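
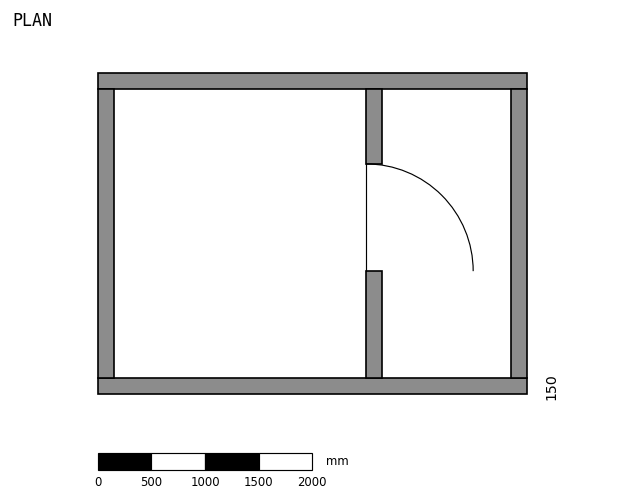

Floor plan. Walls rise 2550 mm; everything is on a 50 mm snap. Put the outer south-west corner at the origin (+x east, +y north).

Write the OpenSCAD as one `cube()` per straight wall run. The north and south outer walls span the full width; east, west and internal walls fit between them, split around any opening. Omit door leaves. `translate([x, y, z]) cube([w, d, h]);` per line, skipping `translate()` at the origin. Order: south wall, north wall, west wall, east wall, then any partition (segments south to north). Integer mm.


cube([4000, 150, 2550]);
translate([0, 2850, 0]) cube([4000, 150, 2550]);
translate([0, 150, 0]) cube([150, 2700, 2550]);
translate([3850, 150, 0]) cube([150, 2700, 2550]);
translate([2500, 150, 0]) cube([150, 1000, 2550]);
translate([2500, 2150, 0]) cube([150, 700, 2550]);


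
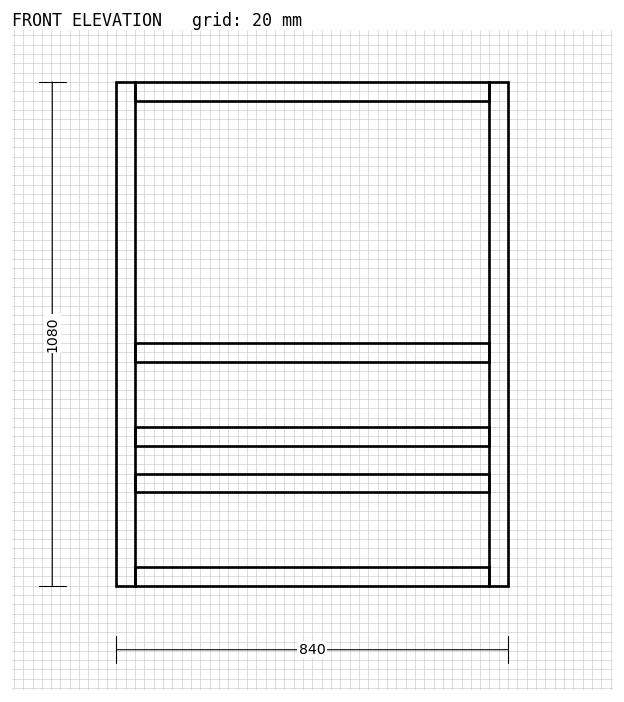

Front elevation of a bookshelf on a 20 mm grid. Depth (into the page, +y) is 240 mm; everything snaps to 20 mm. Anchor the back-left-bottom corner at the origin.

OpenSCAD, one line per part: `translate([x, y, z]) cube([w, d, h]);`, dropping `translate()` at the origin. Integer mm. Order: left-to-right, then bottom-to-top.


cube([40, 240, 1080]);
translate([40, 0, 0]) cube([760, 240, 40]);
translate([40, 0, 200]) cube([760, 240, 40]);
translate([40, 0, 300]) cube([760, 240, 40]);
translate([40, 0, 480]) cube([760, 240, 40]);
translate([40, 0, 1040]) cube([760, 240, 40]);
translate([800, 0, 0]) cube([40, 240, 1080]);


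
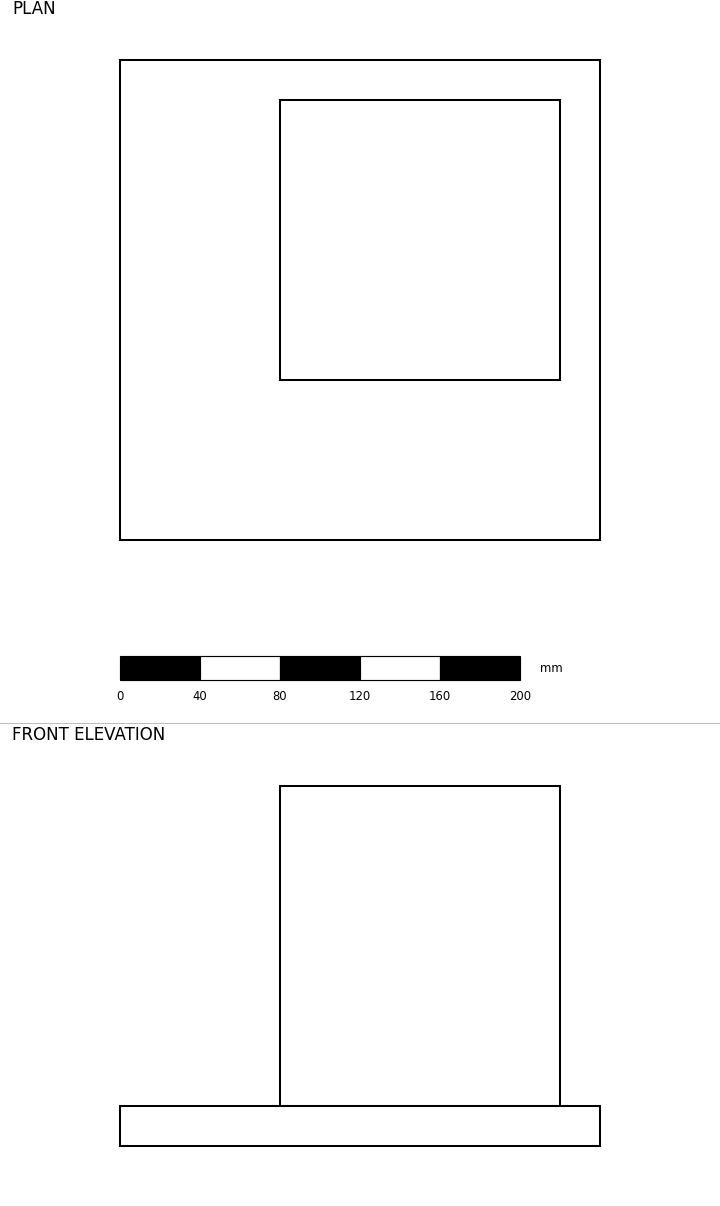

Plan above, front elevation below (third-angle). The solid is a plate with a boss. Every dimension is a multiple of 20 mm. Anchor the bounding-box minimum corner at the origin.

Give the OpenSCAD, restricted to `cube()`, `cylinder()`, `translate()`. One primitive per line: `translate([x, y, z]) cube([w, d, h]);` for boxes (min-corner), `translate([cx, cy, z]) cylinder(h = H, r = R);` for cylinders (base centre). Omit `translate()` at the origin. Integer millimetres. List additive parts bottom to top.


cube([240, 240, 20]);
translate([80, 80, 20]) cube([140, 140, 160]);


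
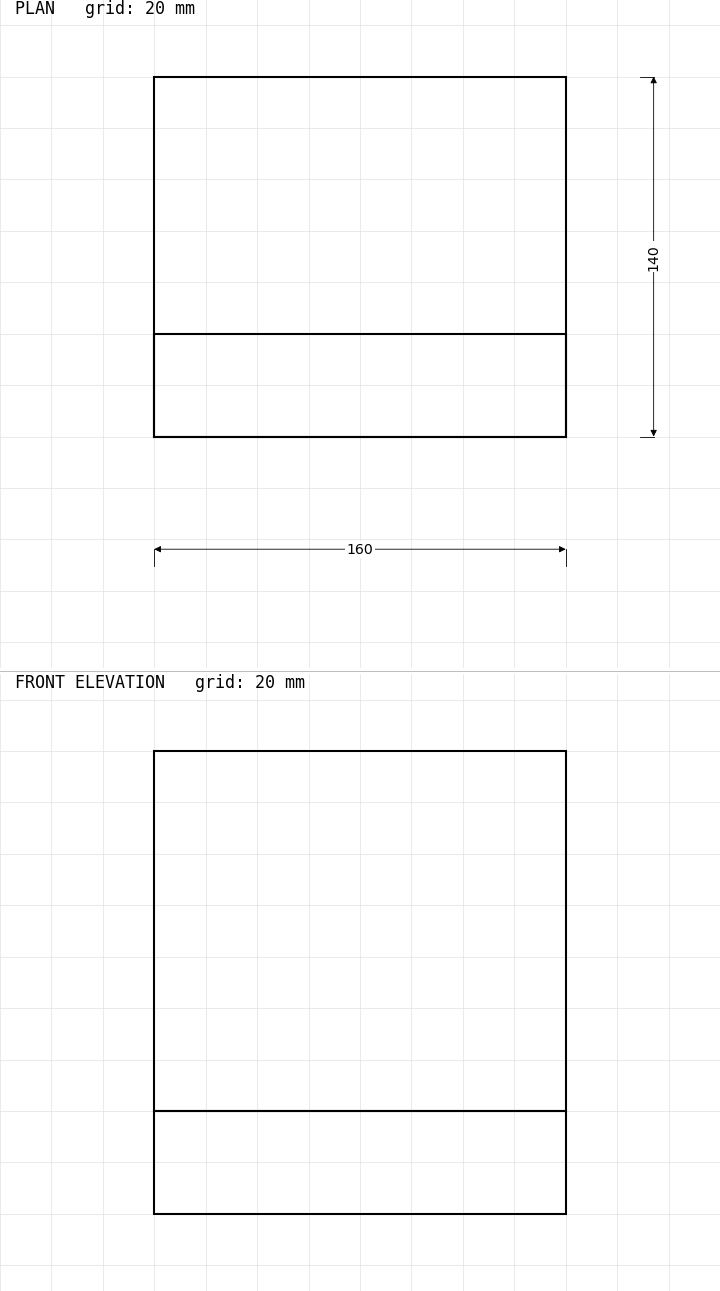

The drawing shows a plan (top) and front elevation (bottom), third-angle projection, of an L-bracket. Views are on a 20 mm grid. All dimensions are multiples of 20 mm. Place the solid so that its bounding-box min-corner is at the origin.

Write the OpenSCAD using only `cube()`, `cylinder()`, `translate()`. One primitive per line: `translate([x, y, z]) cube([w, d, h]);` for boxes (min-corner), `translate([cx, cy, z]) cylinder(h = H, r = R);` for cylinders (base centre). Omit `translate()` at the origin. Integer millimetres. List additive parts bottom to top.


cube([160, 140, 40]);
translate([0, 0, 40]) cube([160, 40, 140]);


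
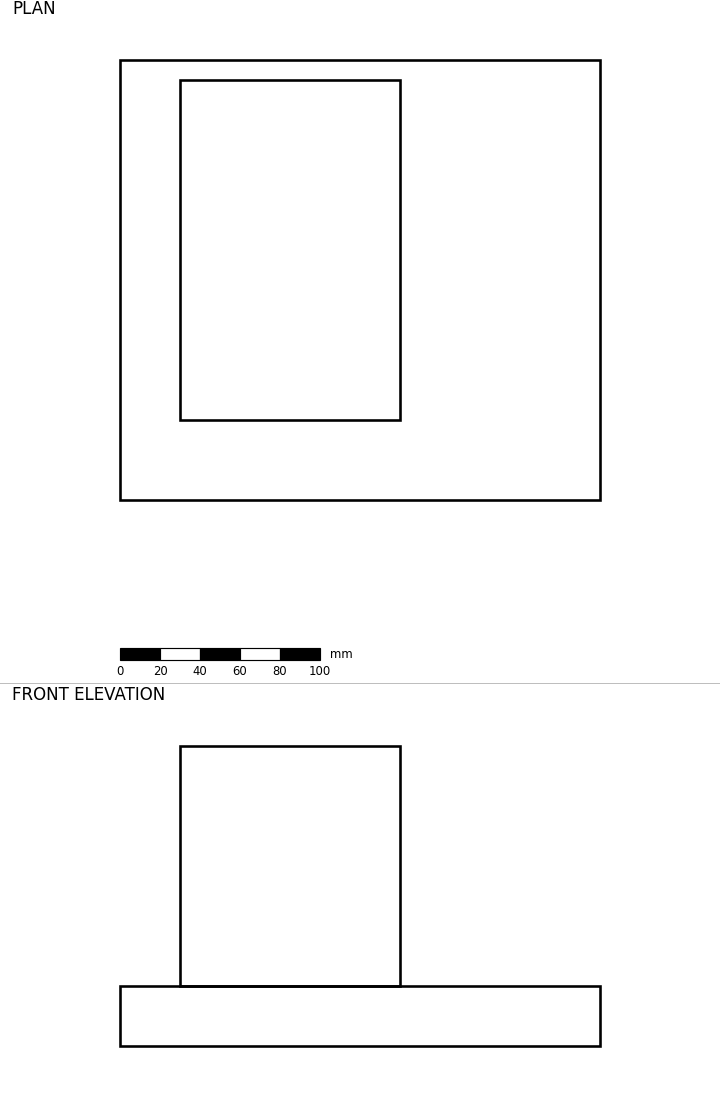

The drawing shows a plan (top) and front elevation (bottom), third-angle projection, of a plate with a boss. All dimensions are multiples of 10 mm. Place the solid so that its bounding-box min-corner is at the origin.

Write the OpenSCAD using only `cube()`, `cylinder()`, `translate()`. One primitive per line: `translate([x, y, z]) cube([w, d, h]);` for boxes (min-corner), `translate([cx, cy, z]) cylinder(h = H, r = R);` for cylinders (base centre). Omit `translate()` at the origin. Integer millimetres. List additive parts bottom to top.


cube([240, 220, 30]);
translate([30, 40, 30]) cube([110, 170, 120]);


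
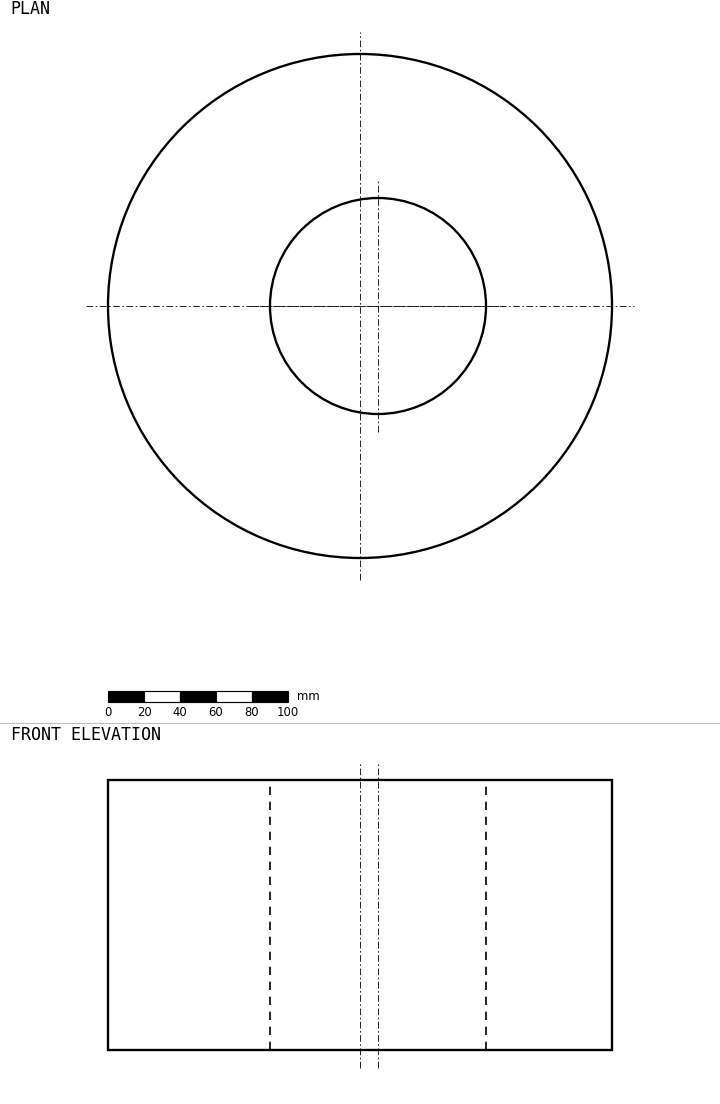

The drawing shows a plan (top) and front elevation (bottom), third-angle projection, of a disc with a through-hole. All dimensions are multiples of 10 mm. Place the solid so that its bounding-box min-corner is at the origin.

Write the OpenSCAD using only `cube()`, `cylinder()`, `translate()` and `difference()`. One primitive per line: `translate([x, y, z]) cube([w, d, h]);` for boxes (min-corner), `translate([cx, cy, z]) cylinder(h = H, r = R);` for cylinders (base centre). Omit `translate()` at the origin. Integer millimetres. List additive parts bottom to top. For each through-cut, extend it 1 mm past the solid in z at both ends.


difference() {
  translate([140, 140, 0]) cylinder(h = 150, r = 140);
  translate([150, 140, -1]) cylinder(h = 152, r = 60);
}


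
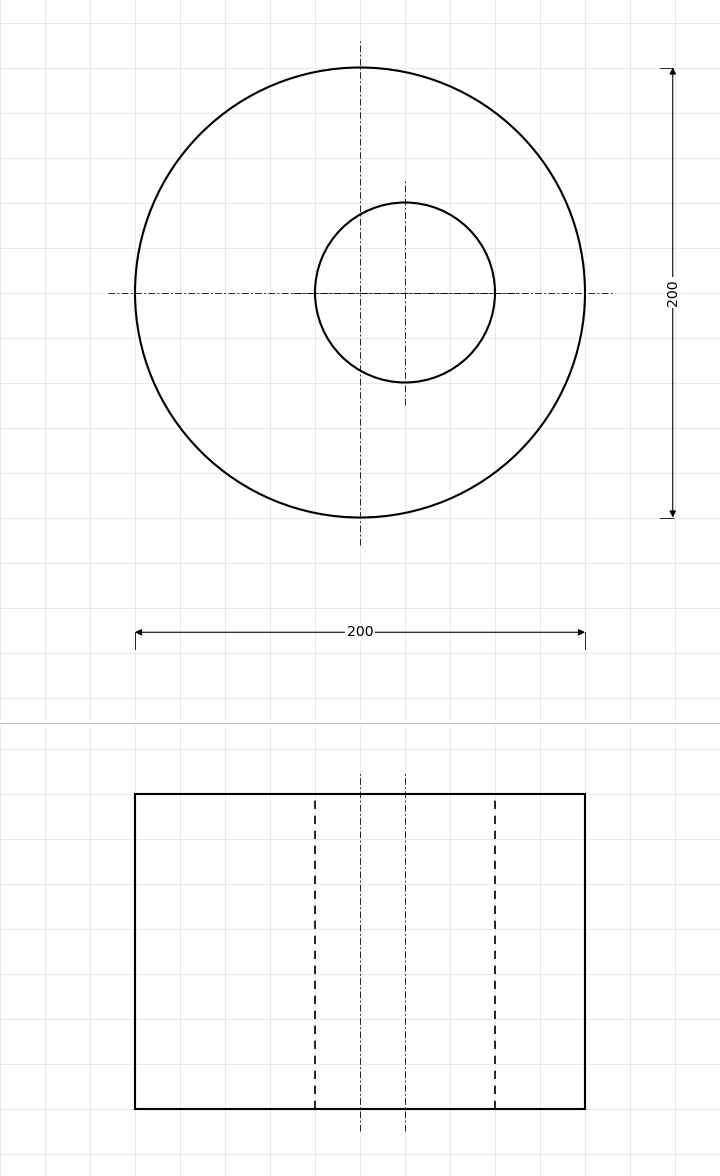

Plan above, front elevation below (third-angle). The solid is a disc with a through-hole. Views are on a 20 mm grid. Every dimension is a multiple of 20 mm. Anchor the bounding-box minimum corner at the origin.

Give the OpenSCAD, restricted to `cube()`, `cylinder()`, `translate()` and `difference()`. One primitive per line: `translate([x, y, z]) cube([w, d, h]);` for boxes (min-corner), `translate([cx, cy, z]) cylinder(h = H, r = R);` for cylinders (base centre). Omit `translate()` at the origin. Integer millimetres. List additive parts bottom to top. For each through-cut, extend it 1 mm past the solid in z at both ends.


difference() {
  translate([100, 100, 0]) cylinder(h = 140, r = 100);
  translate([120, 100, -1]) cylinder(h = 142, r = 40);
}


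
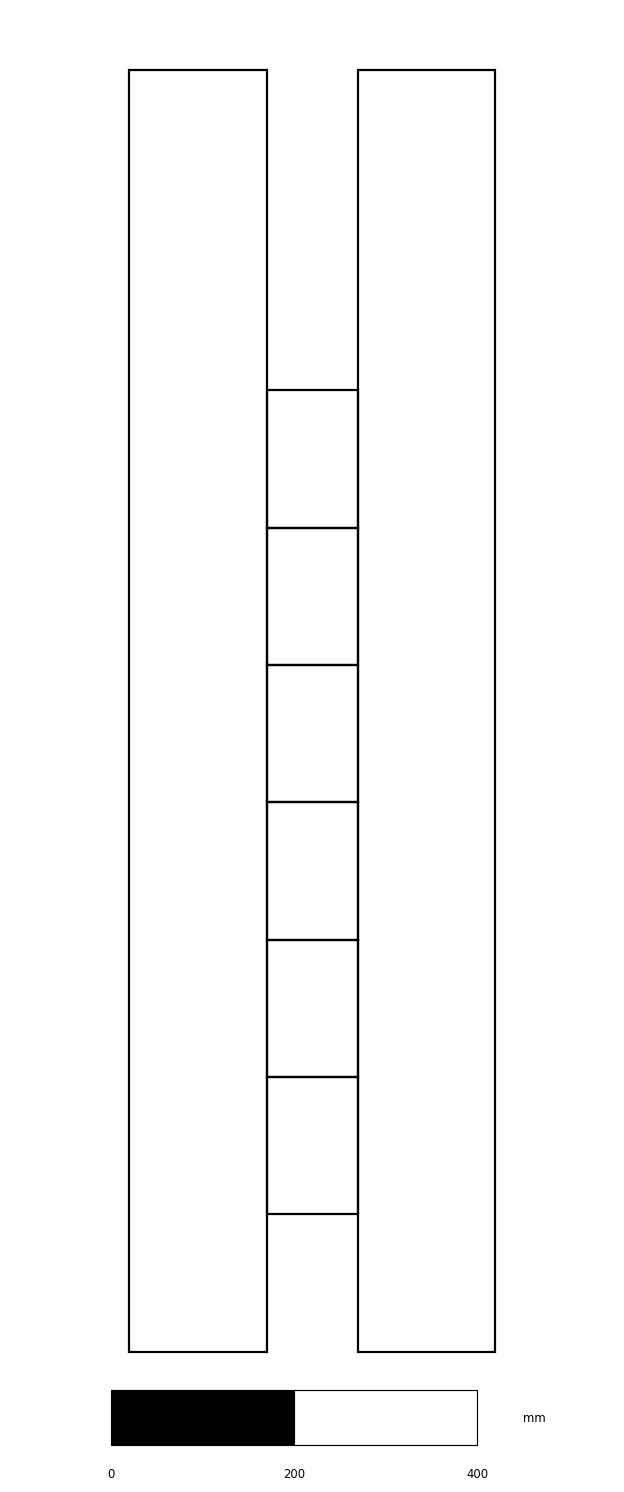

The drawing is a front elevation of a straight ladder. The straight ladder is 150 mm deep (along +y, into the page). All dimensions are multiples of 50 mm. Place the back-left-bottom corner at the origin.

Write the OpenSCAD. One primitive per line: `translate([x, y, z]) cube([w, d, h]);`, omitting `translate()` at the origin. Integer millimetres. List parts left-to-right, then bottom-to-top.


cube([150, 150, 1400]);
translate([150, 0, 150]) cube([100, 150, 150]);
translate([150, 0, 300]) cube([100, 150, 150]);
translate([150, 0, 450]) cube([100, 150, 150]);
translate([150, 0, 600]) cube([100, 150, 150]);
translate([150, 0, 750]) cube([100, 150, 150]);
translate([150, 0, 900]) cube([100, 150, 150]);
translate([250, 0, 0]) cube([150, 150, 1400]);


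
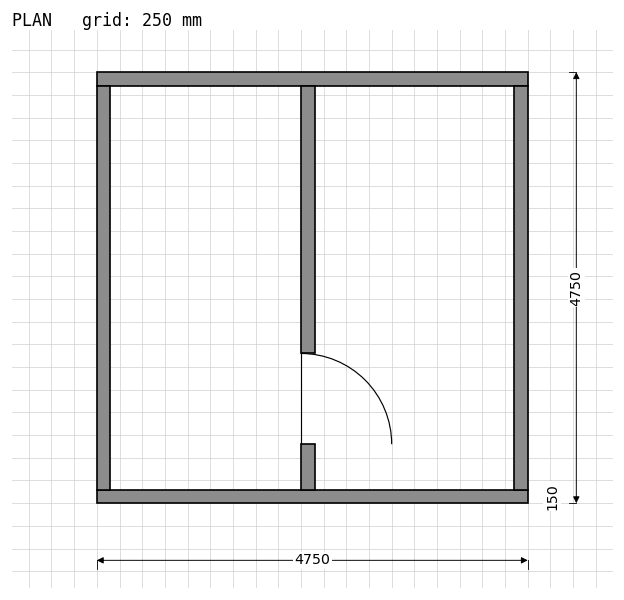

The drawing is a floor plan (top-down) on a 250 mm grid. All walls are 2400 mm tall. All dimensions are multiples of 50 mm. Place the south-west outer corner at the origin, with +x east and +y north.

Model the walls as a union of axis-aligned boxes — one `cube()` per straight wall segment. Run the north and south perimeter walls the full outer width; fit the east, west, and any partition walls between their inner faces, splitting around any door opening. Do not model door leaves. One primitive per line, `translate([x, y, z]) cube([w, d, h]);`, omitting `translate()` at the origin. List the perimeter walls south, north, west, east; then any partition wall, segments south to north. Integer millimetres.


cube([4750, 150, 2400]);
translate([0, 4600, 0]) cube([4750, 150, 2400]);
translate([0, 150, 0]) cube([150, 4450, 2400]);
translate([4600, 150, 0]) cube([150, 4450, 2400]);
translate([2250, 150, 0]) cube([150, 500, 2400]);
translate([2250, 1650, 0]) cube([150, 2950, 2400]);


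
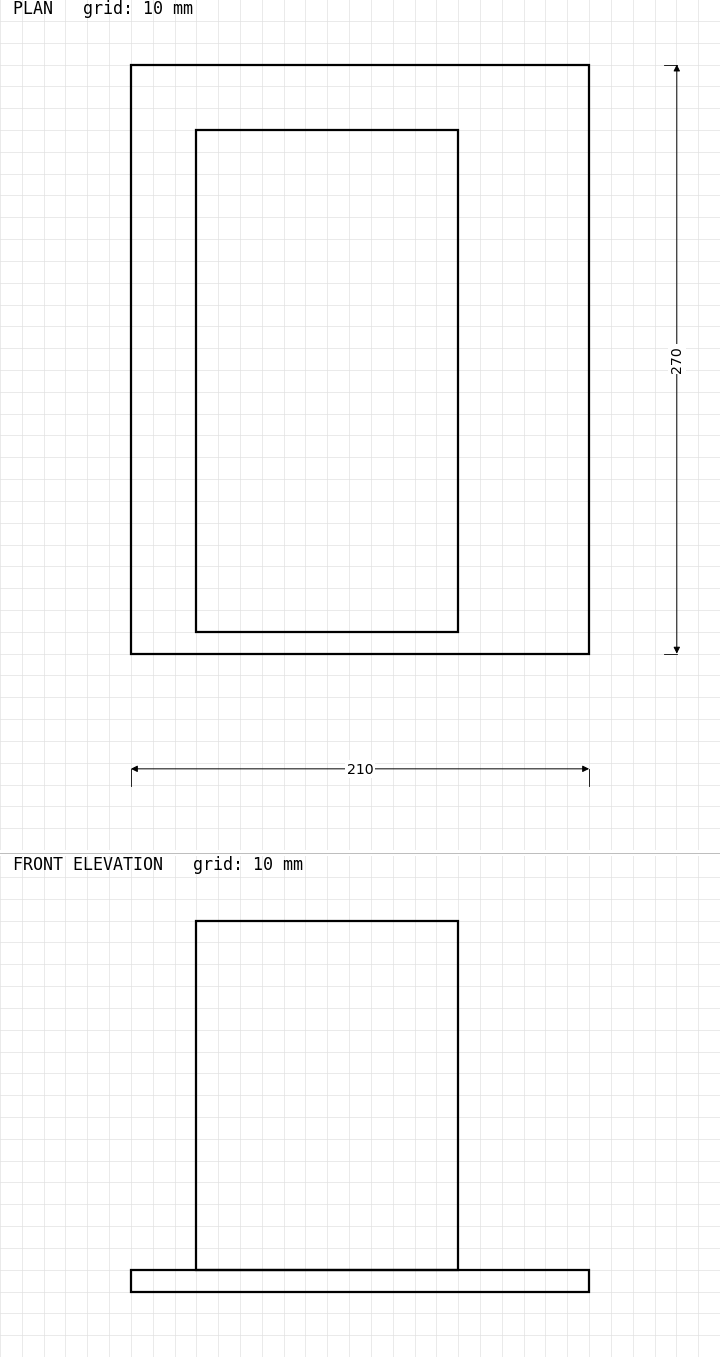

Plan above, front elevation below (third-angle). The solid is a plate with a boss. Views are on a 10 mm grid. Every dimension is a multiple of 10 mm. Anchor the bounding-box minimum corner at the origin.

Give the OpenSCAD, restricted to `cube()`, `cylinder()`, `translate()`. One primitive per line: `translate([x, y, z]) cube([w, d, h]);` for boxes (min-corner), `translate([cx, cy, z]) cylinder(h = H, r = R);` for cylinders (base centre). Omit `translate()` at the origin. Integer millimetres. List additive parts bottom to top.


cube([210, 270, 10]);
translate([30, 10, 10]) cube([120, 230, 160]);


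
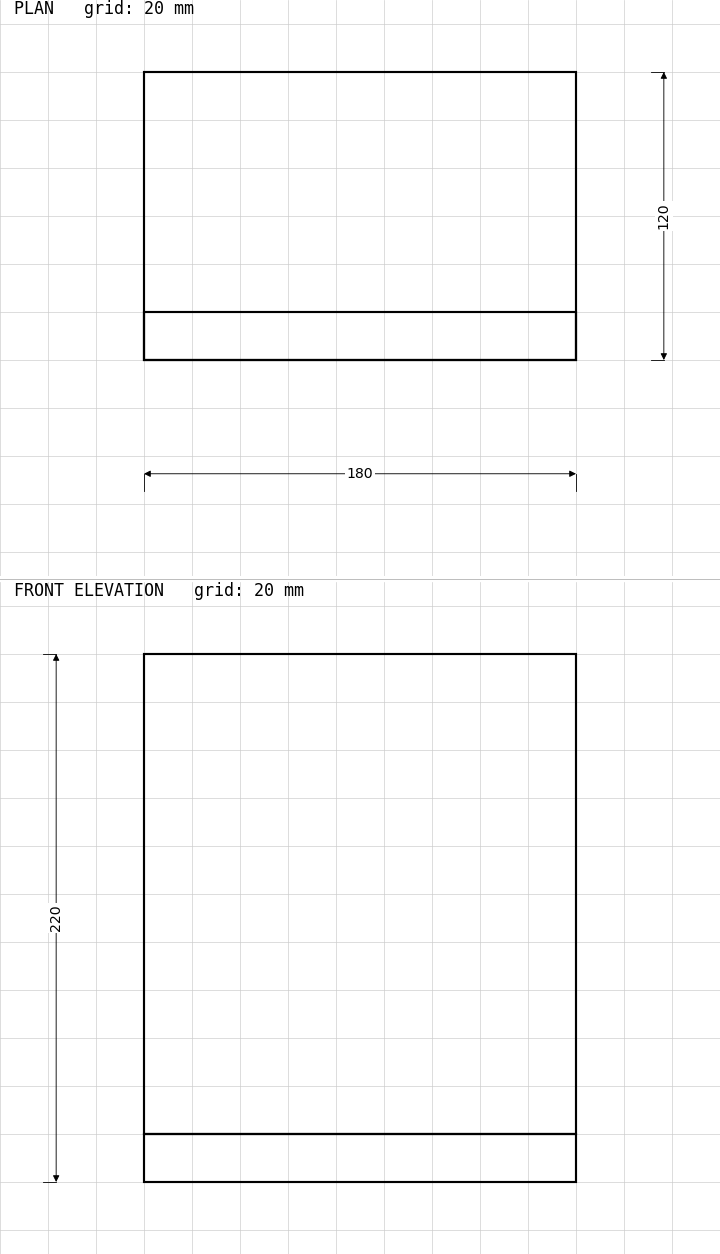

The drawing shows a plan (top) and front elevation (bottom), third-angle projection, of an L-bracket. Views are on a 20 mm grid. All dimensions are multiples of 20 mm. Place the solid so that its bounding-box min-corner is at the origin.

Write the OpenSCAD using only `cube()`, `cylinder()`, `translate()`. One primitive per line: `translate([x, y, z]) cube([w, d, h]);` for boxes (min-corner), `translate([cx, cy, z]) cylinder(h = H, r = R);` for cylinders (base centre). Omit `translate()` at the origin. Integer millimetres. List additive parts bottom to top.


cube([180, 120, 20]);
translate([0, 0, 20]) cube([180, 20, 200]);


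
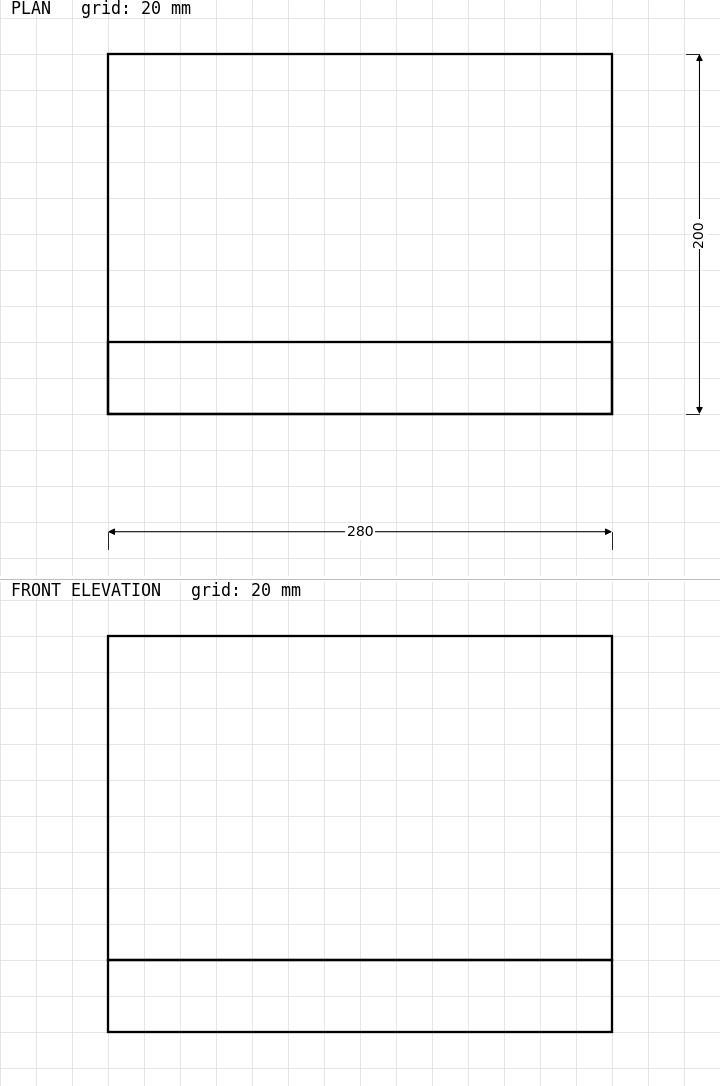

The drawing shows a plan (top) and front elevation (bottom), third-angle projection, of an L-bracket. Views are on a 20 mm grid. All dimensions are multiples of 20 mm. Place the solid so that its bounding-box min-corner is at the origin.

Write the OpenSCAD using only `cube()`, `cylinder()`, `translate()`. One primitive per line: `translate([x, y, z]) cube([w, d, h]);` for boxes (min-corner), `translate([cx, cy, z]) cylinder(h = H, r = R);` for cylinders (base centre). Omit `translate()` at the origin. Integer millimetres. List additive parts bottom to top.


cube([280, 200, 40]);
translate([0, 0, 40]) cube([280, 40, 180]);


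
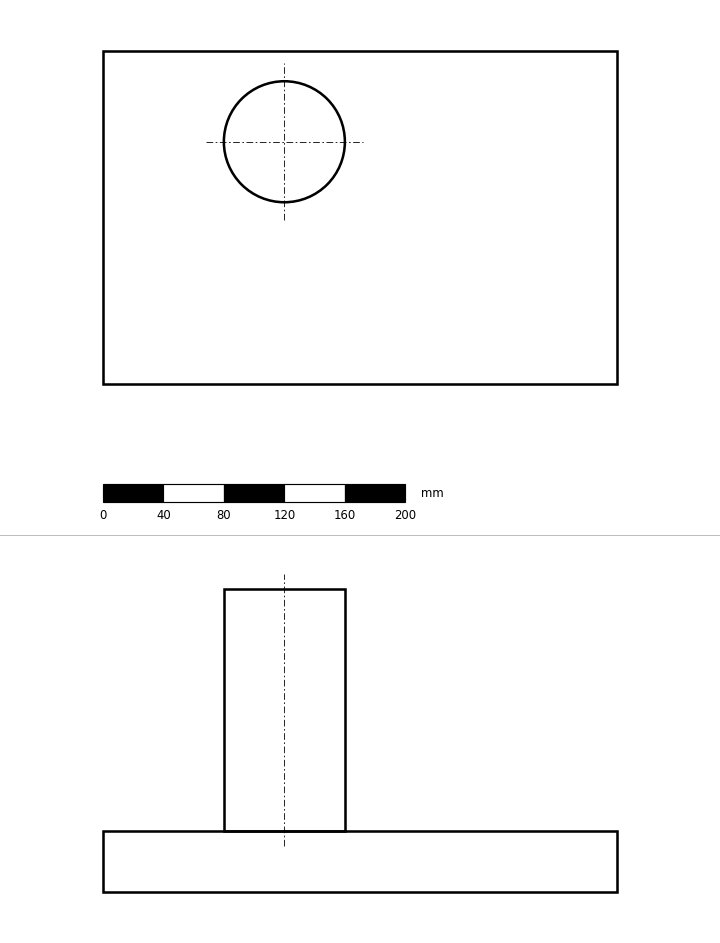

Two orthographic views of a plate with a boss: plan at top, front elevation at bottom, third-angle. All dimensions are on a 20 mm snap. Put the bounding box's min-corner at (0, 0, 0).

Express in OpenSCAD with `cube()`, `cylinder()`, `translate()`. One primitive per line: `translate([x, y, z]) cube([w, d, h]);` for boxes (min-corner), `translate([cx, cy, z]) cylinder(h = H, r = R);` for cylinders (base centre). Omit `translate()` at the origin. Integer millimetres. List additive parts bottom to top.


cube([340, 220, 40]);
translate([120, 160, 40]) cylinder(h = 160, r = 40);


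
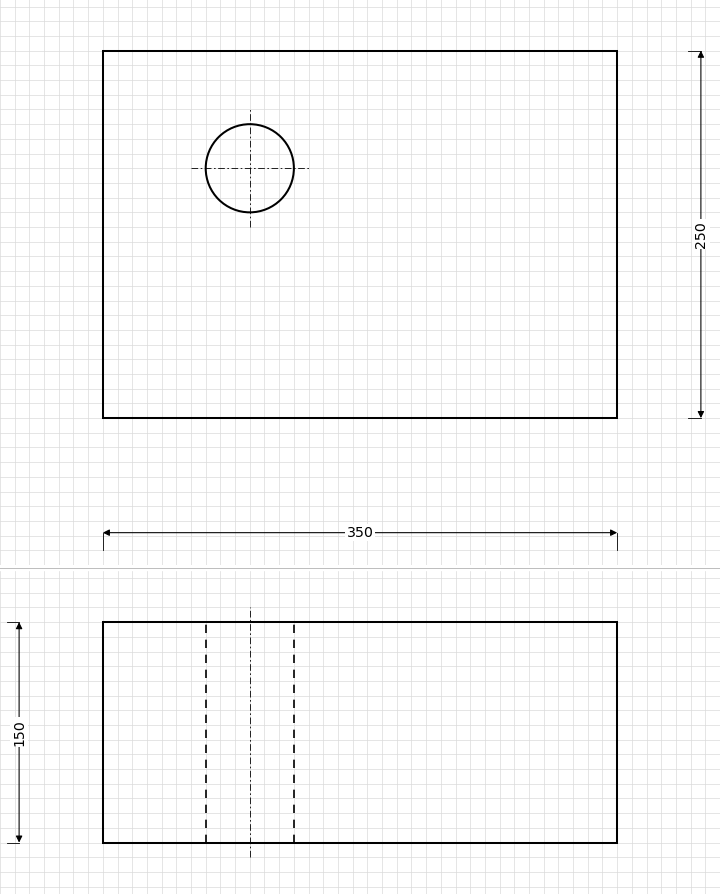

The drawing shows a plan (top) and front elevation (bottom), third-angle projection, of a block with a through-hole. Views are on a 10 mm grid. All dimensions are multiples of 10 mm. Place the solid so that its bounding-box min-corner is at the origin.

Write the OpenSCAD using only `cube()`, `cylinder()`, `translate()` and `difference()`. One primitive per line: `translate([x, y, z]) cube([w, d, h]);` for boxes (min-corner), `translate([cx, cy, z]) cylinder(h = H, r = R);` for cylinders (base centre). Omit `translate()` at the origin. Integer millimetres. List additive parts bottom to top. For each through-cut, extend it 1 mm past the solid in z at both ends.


difference() {
  cube([350, 250, 150]);
  translate([100, 170, -1]) cylinder(h = 152, r = 30);
}


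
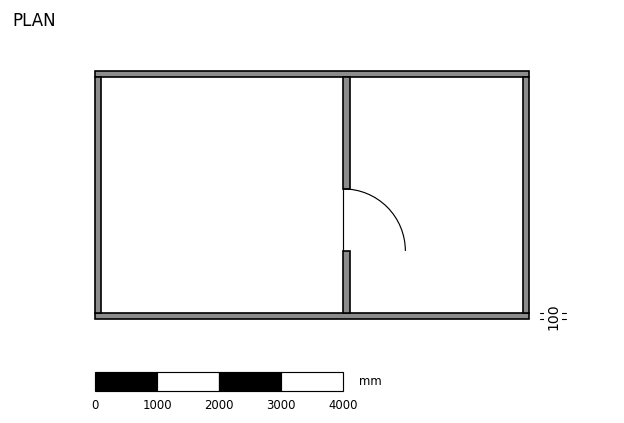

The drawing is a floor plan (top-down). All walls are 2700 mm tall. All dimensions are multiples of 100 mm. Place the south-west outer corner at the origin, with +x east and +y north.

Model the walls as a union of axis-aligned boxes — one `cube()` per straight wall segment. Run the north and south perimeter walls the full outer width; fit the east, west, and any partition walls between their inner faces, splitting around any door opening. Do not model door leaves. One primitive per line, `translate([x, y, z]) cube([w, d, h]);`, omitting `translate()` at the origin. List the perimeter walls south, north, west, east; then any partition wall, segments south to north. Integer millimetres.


cube([7000, 100, 2700]);
translate([0, 3900, 0]) cube([7000, 100, 2700]);
translate([0, 100, 0]) cube([100, 3800, 2700]);
translate([6900, 100, 0]) cube([100, 3800, 2700]);
translate([4000, 100, 0]) cube([100, 1000, 2700]);
translate([4000, 2100, 0]) cube([100, 1800, 2700]);


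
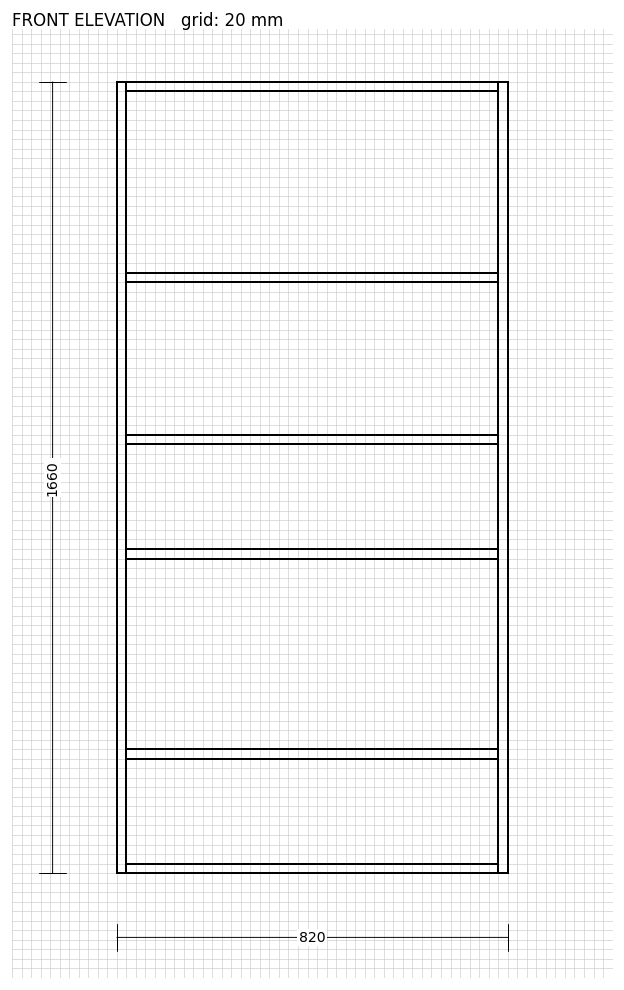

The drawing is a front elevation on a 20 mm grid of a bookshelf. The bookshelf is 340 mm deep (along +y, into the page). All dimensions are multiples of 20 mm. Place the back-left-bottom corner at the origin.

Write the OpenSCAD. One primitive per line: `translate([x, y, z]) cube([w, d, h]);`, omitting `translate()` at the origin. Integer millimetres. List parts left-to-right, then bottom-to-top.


cube([20, 340, 1660]);
translate([20, 0, 0]) cube([780, 340, 20]);
translate([20, 0, 240]) cube([780, 340, 20]);
translate([20, 0, 660]) cube([780, 340, 20]);
translate([20, 0, 900]) cube([780, 340, 20]);
translate([20, 0, 1240]) cube([780, 340, 20]);
translate([20, 0, 1640]) cube([780, 340, 20]);
translate([800, 0, 0]) cube([20, 340, 1660]);


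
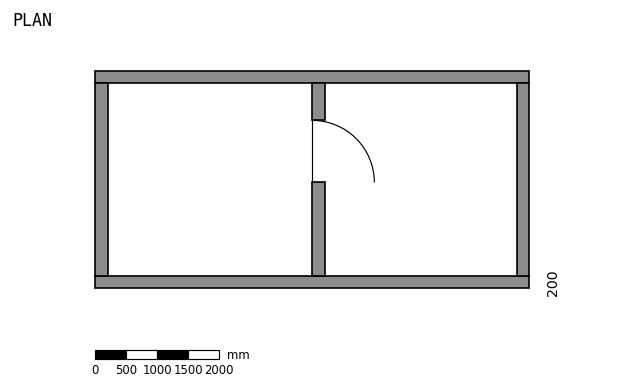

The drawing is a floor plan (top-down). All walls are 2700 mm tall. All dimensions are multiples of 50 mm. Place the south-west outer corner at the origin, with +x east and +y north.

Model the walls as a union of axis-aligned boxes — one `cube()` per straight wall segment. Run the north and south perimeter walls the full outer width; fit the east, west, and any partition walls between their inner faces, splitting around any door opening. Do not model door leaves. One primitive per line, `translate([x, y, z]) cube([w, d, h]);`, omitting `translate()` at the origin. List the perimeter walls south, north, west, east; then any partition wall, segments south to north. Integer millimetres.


cube([7000, 200, 2700]);
translate([0, 3300, 0]) cube([7000, 200, 2700]);
translate([0, 200, 0]) cube([200, 3100, 2700]);
translate([6800, 200, 0]) cube([200, 3100, 2700]);
translate([3500, 200, 0]) cube([200, 1500, 2700]);
translate([3500, 2700, 0]) cube([200, 600, 2700]);


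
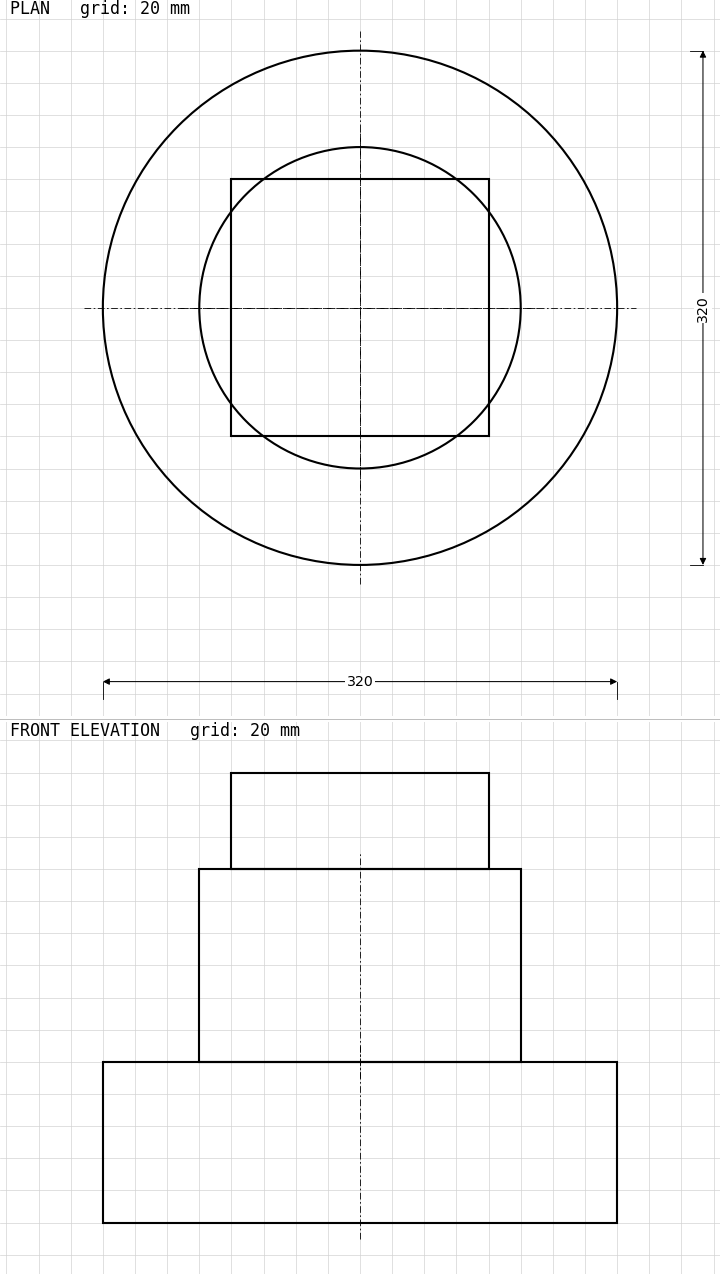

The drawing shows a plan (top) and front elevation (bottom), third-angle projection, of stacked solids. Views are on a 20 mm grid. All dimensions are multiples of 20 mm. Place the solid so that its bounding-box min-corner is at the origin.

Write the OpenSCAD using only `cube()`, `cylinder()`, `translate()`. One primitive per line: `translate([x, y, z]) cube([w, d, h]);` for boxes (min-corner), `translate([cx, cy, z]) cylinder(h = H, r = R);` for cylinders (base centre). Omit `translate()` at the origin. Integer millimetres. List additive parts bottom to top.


translate([160, 160, 0]) cylinder(h = 100, r = 160);
translate([160, 160, 100]) cylinder(h = 120, r = 100);
translate([80, 80, 220]) cube([160, 160, 60]);


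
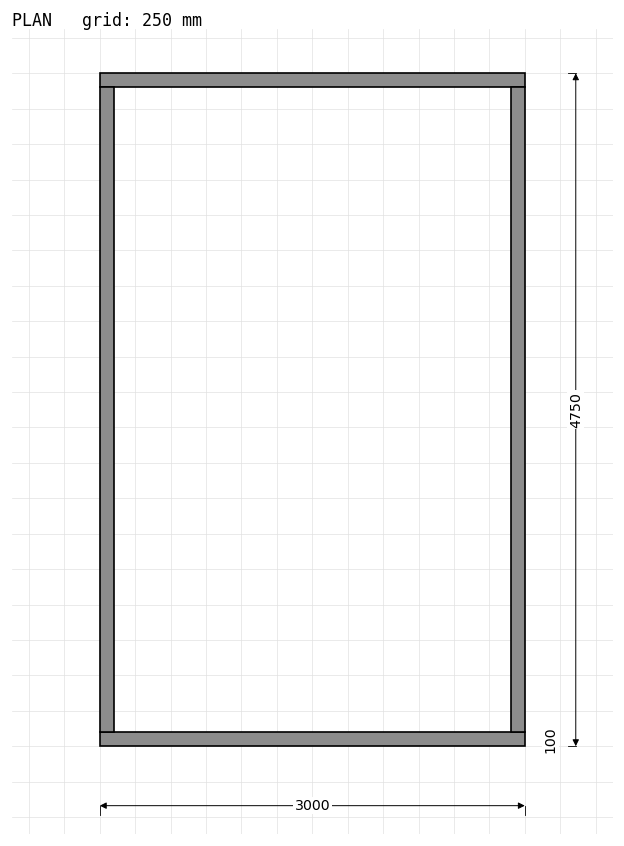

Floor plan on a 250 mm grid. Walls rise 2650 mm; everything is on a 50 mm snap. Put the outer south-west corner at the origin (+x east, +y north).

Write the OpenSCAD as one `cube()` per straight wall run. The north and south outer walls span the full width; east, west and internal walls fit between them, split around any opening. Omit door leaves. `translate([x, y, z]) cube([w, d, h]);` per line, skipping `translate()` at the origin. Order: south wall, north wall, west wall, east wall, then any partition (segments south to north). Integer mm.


cube([3000, 100, 2650]);
translate([0, 4650, 0]) cube([3000, 100, 2650]);
translate([0, 100, 0]) cube([100, 4550, 2650]);
translate([2900, 100, 0]) cube([100, 4550, 2650]);


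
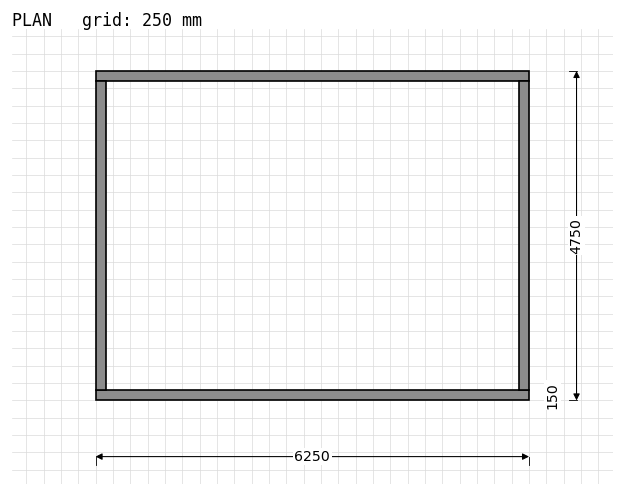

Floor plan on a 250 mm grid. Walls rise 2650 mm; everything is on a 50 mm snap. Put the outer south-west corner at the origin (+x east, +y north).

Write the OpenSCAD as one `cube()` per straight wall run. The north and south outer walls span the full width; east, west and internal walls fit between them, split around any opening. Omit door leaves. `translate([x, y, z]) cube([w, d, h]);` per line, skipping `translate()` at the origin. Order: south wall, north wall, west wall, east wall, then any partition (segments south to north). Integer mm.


cube([6250, 150, 2650]);
translate([0, 4600, 0]) cube([6250, 150, 2650]);
translate([0, 150, 0]) cube([150, 4450, 2650]);
translate([6100, 150, 0]) cube([150, 4450, 2650]);


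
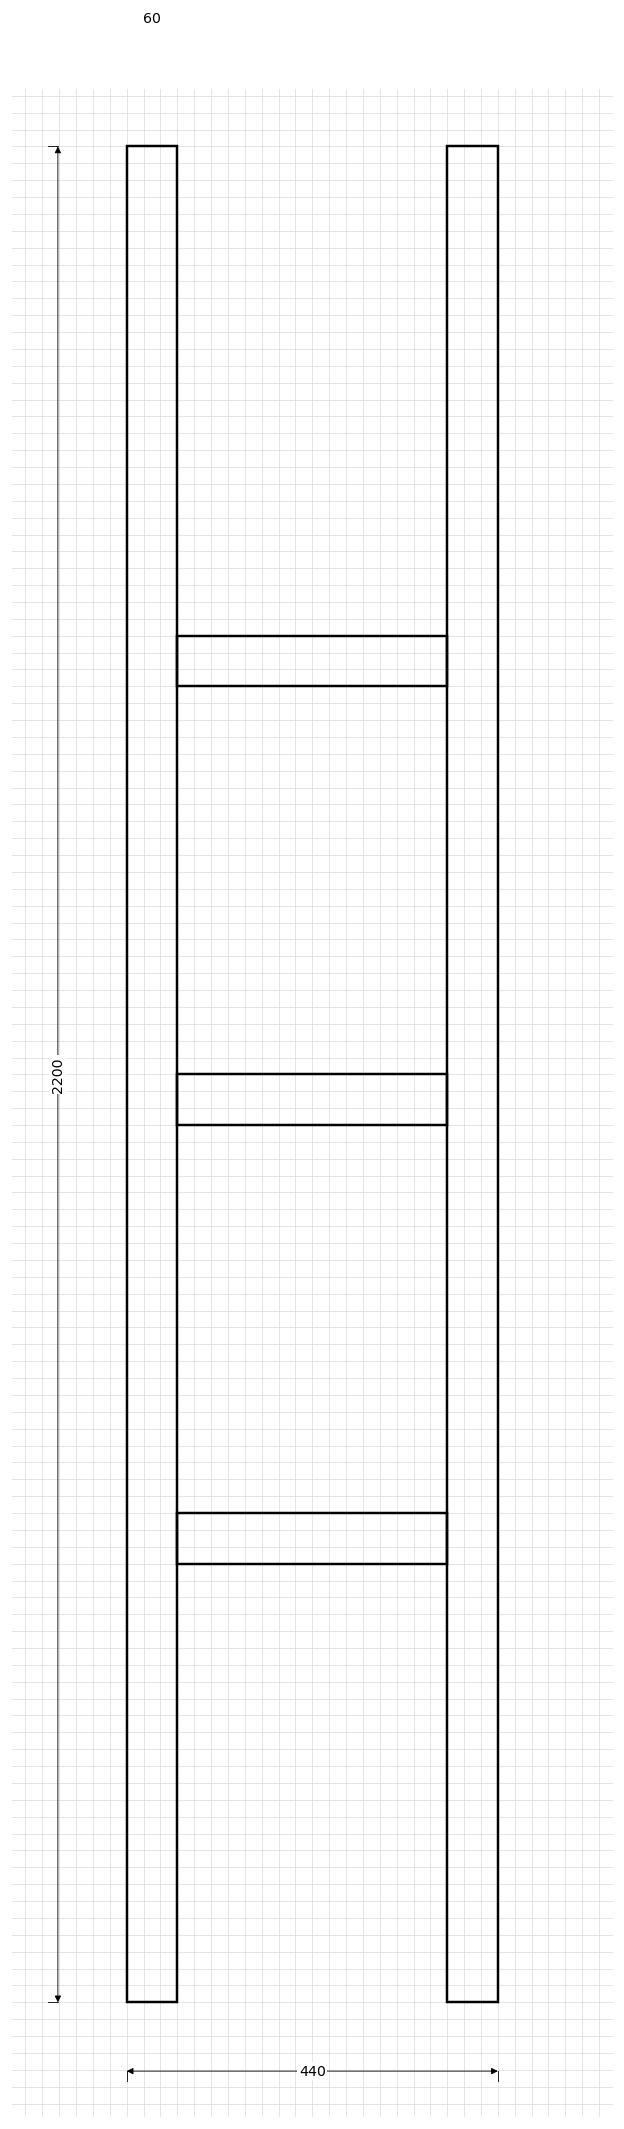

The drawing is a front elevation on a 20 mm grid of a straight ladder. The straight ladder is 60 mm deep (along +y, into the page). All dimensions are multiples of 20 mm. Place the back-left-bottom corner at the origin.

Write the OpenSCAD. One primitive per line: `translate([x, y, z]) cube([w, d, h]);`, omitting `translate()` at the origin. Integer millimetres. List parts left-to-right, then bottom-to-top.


cube([60, 60, 2200]);
translate([60, 0, 520]) cube([320, 60, 60]);
translate([60, 0, 1040]) cube([320, 60, 60]);
translate([60, 0, 1560]) cube([320, 60, 60]);
translate([380, 0, 0]) cube([60, 60, 2200]);


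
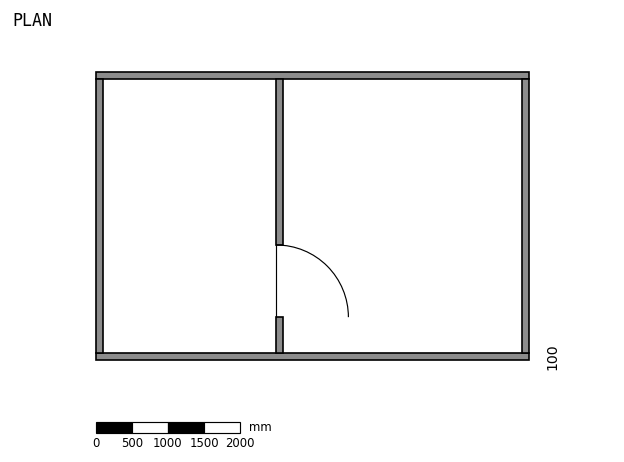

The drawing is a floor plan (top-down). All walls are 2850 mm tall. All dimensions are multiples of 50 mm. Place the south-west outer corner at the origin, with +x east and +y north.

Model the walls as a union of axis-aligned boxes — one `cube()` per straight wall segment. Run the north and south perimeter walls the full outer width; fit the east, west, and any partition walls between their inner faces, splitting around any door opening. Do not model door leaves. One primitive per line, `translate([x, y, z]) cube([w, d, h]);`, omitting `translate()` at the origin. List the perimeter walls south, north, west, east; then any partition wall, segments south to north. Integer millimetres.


cube([6000, 100, 2850]);
translate([0, 3900, 0]) cube([6000, 100, 2850]);
translate([0, 100, 0]) cube([100, 3800, 2850]);
translate([5900, 100, 0]) cube([100, 3800, 2850]);
translate([2500, 100, 0]) cube([100, 500, 2850]);
translate([2500, 1600, 0]) cube([100, 2300, 2850]);


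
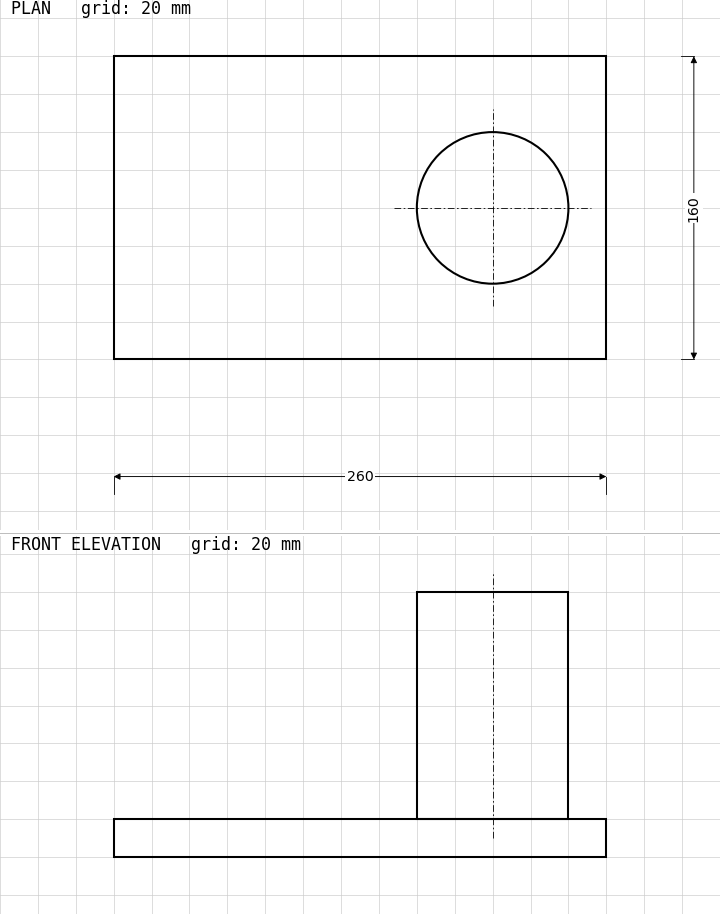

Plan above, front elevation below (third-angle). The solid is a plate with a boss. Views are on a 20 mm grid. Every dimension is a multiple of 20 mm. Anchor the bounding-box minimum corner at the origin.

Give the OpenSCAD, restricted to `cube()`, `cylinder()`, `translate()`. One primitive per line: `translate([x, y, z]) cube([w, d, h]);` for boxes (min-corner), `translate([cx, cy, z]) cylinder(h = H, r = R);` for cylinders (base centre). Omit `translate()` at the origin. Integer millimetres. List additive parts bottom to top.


cube([260, 160, 20]);
translate([200, 80, 20]) cylinder(h = 120, r = 40);


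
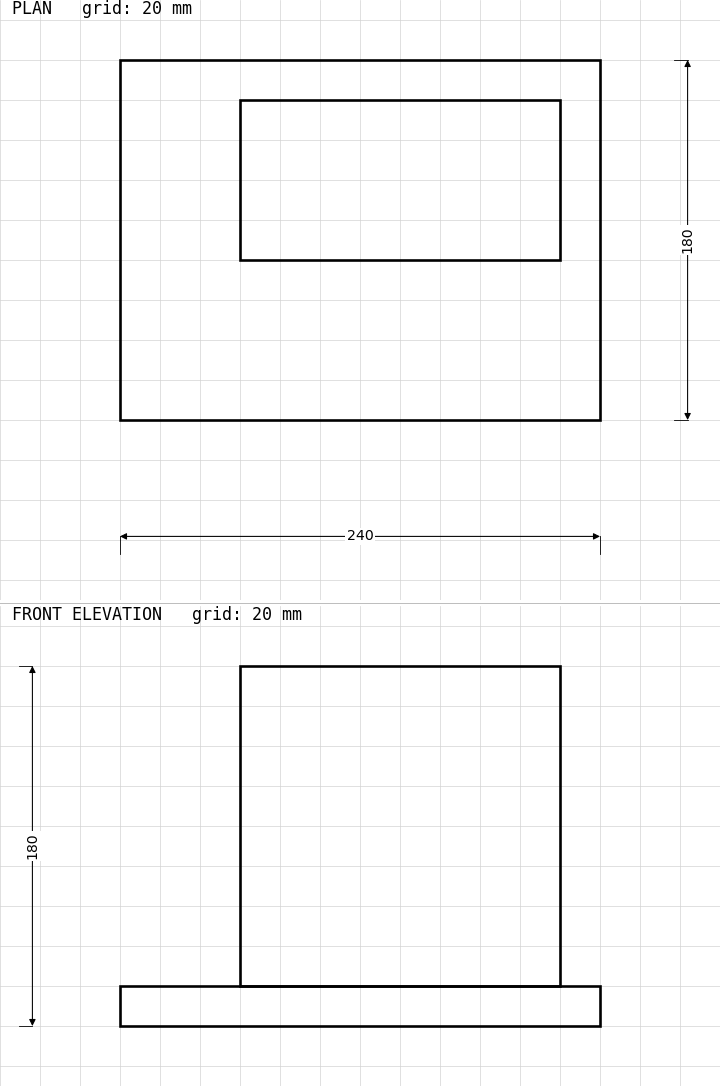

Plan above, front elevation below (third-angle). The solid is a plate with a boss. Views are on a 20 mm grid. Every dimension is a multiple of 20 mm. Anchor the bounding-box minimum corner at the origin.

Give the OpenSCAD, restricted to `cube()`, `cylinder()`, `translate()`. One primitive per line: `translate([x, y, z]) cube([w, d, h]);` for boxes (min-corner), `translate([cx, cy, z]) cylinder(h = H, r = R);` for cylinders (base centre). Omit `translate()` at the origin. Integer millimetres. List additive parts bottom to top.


cube([240, 180, 20]);
translate([60, 80, 20]) cube([160, 80, 160]);


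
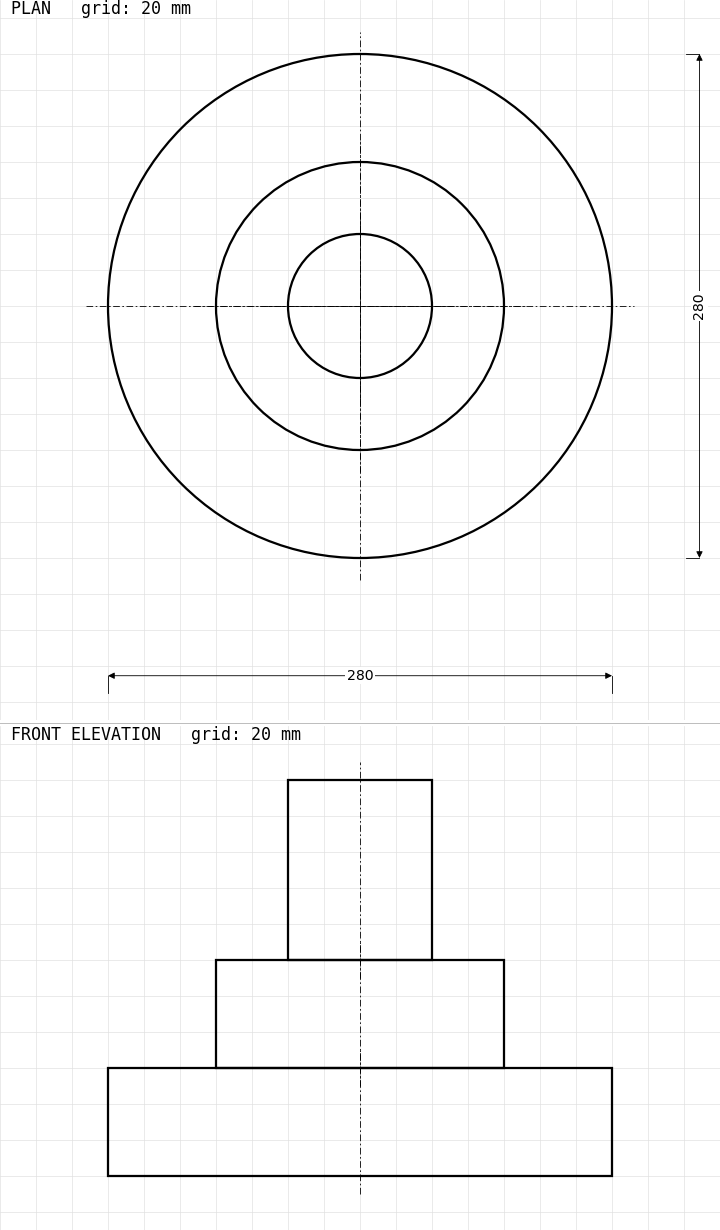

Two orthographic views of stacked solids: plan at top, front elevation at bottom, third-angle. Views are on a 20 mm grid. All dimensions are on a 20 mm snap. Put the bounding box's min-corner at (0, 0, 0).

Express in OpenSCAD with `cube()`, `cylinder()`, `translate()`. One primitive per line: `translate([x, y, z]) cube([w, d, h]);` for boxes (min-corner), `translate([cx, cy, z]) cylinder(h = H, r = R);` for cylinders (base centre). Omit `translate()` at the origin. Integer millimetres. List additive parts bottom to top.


translate([140, 140, 0]) cylinder(h = 60, r = 140);
translate([140, 140, 60]) cylinder(h = 60, r = 80);
translate([140, 140, 120]) cylinder(h = 100, r = 40);


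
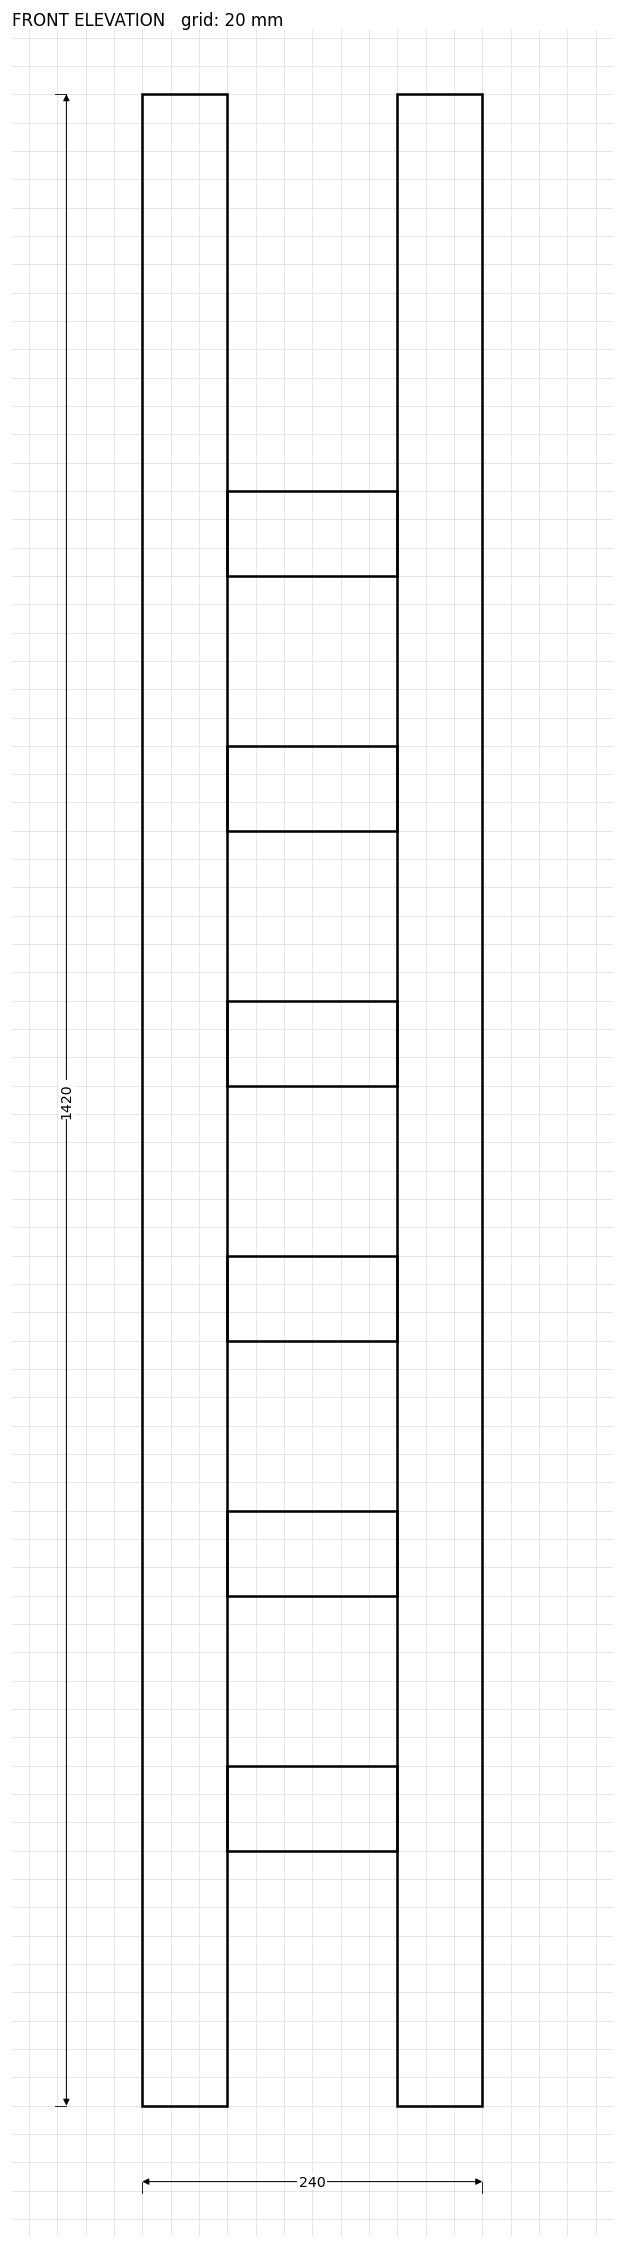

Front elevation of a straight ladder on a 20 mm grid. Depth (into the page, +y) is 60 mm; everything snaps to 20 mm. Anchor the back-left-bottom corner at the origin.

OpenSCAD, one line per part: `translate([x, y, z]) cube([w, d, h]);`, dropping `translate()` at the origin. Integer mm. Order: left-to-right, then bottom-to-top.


cube([60, 60, 1420]);
translate([60, 0, 180]) cube([120, 60, 60]);
translate([60, 0, 360]) cube([120, 60, 60]);
translate([60, 0, 540]) cube([120, 60, 60]);
translate([60, 0, 720]) cube([120, 60, 60]);
translate([60, 0, 900]) cube([120, 60, 60]);
translate([60, 0, 1080]) cube([120, 60, 60]);
translate([180, 0, 0]) cube([60, 60, 1420]);


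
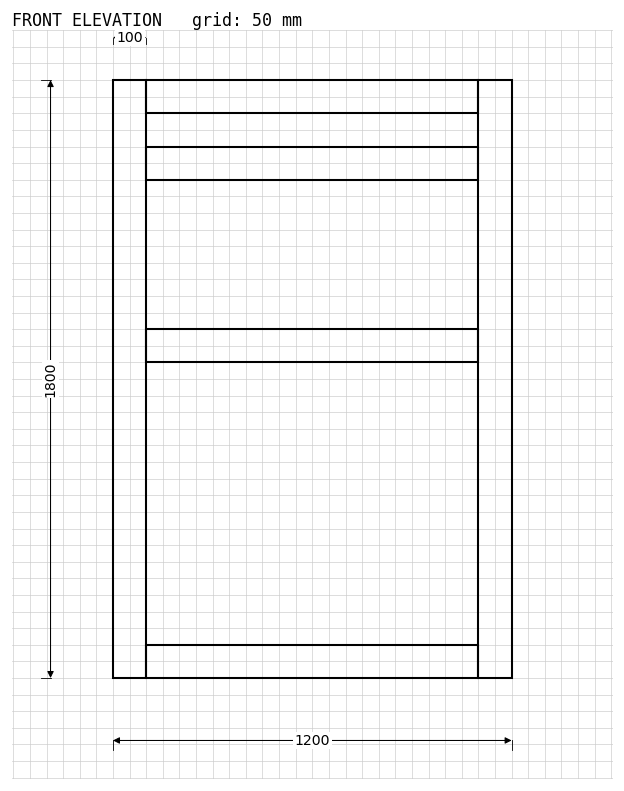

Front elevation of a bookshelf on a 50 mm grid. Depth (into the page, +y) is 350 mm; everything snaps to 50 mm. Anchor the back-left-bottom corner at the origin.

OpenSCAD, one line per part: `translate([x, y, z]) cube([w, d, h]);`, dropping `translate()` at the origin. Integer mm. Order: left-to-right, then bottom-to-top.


cube([100, 350, 1800]);
translate([100, 0, 0]) cube([1000, 350, 100]);
translate([100, 0, 950]) cube([1000, 350, 100]);
translate([100, 0, 1500]) cube([1000, 350, 100]);
translate([100, 0, 1700]) cube([1000, 350, 100]);
translate([1100, 0, 0]) cube([100, 350, 1800]);


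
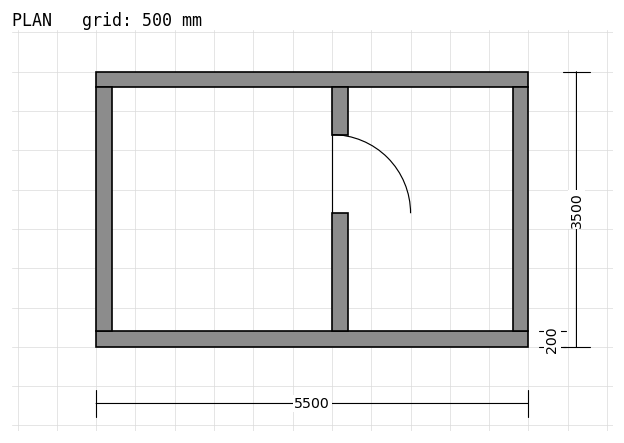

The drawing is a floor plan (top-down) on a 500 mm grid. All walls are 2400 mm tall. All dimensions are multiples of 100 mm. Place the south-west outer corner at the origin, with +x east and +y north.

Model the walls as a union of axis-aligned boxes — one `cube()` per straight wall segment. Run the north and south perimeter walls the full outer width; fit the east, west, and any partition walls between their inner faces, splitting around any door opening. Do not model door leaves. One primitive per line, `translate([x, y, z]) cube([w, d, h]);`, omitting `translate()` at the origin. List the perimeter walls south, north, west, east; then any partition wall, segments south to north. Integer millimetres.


cube([5500, 200, 2400]);
translate([0, 3300, 0]) cube([5500, 200, 2400]);
translate([0, 200, 0]) cube([200, 3100, 2400]);
translate([5300, 200, 0]) cube([200, 3100, 2400]);
translate([3000, 200, 0]) cube([200, 1500, 2400]);
translate([3000, 2700, 0]) cube([200, 600, 2400]);


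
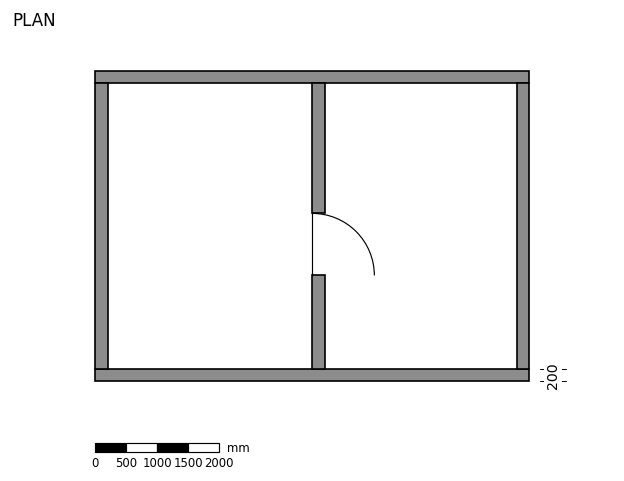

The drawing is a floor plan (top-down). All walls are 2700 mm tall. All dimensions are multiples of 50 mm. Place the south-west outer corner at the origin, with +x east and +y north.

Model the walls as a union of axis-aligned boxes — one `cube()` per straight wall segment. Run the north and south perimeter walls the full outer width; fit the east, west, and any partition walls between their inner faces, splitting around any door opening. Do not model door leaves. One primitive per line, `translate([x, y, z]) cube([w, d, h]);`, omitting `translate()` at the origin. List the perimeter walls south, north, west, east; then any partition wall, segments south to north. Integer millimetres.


cube([7000, 200, 2700]);
translate([0, 4800, 0]) cube([7000, 200, 2700]);
translate([0, 200, 0]) cube([200, 4600, 2700]);
translate([6800, 200, 0]) cube([200, 4600, 2700]);
translate([3500, 200, 0]) cube([200, 1500, 2700]);
translate([3500, 2700, 0]) cube([200, 2100, 2700]);


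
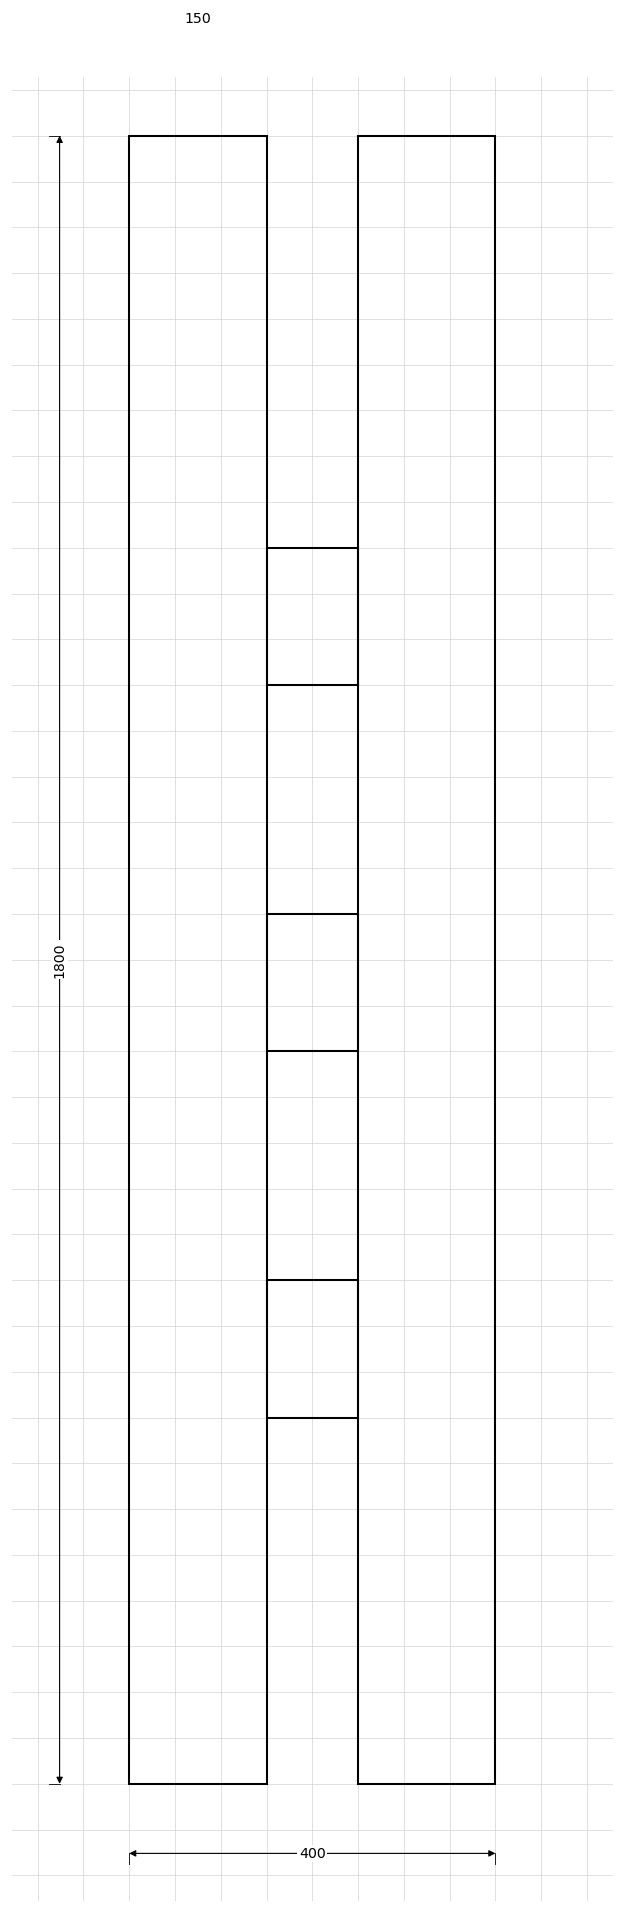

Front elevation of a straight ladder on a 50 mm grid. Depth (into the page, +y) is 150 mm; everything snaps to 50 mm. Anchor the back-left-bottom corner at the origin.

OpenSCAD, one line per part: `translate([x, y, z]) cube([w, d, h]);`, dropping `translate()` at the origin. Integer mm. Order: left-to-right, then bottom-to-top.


cube([150, 150, 1800]);
translate([150, 0, 400]) cube([100, 150, 150]);
translate([150, 0, 800]) cube([100, 150, 150]);
translate([150, 0, 1200]) cube([100, 150, 150]);
translate([250, 0, 0]) cube([150, 150, 1800]);


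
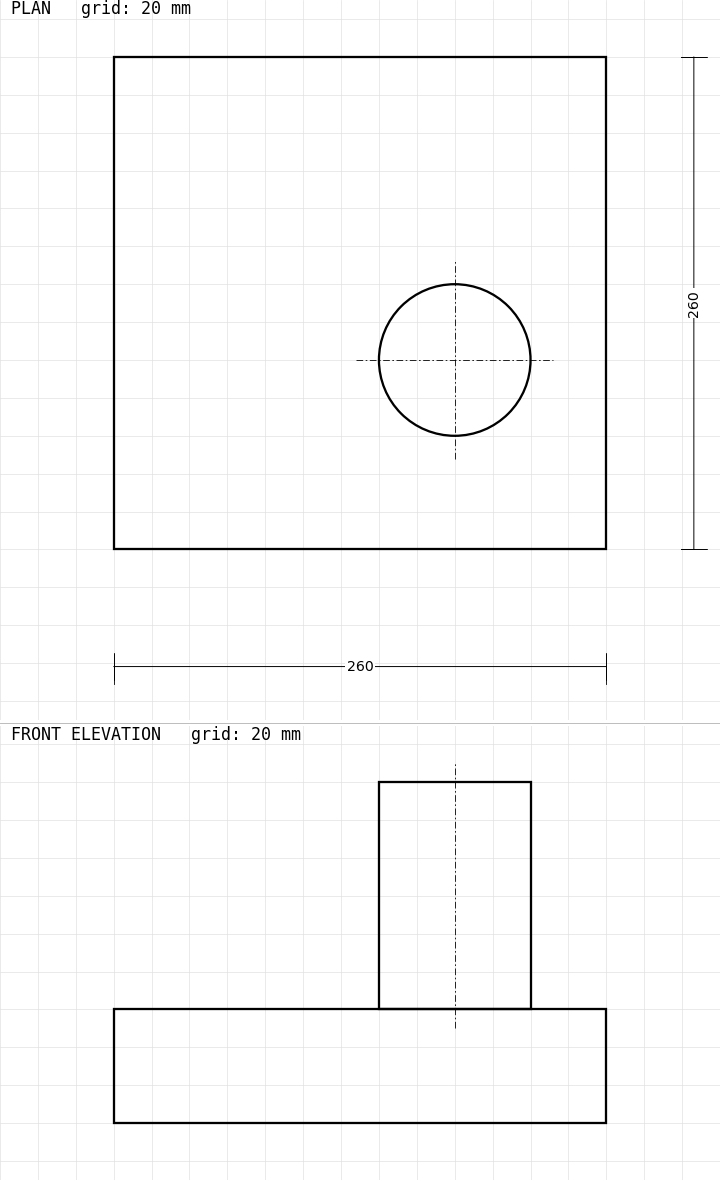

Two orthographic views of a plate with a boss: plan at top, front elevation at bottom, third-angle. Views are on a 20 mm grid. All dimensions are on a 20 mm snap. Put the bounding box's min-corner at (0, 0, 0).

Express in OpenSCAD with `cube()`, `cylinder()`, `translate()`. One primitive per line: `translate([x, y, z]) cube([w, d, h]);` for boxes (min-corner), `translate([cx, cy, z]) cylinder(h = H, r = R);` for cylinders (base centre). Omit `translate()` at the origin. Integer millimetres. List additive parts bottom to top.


cube([260, 260, 60]);
translate([180, 100, 60]) cylinder(h = 120, r = 40);


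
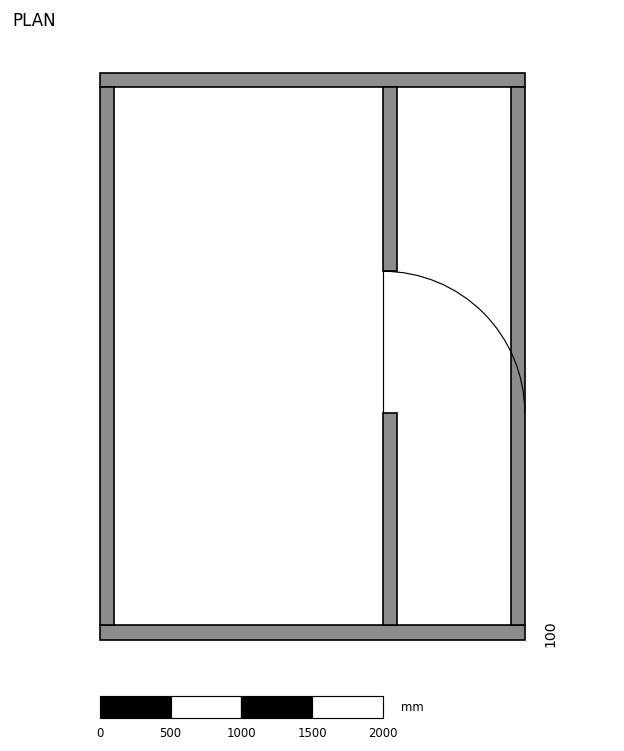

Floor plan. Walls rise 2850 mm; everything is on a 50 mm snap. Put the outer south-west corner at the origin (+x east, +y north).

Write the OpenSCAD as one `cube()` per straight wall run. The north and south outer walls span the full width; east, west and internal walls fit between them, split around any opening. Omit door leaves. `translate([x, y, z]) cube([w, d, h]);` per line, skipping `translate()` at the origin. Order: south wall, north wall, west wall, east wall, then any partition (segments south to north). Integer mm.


cube([3000, 100, 2850]);
translate([0, 3900, 0]) cube([3000, 100, 2850]);
translate([0, 100, 0]) cube([100, 3800, 2850]);
translate([2900, 100, 0]) cube([100, 3800, 2850]);
translate([2000, 100, 0]) cube([100, 1500, 2850]);
translate([2000, 2600, 0]) cube([100, 1300, 2850]);


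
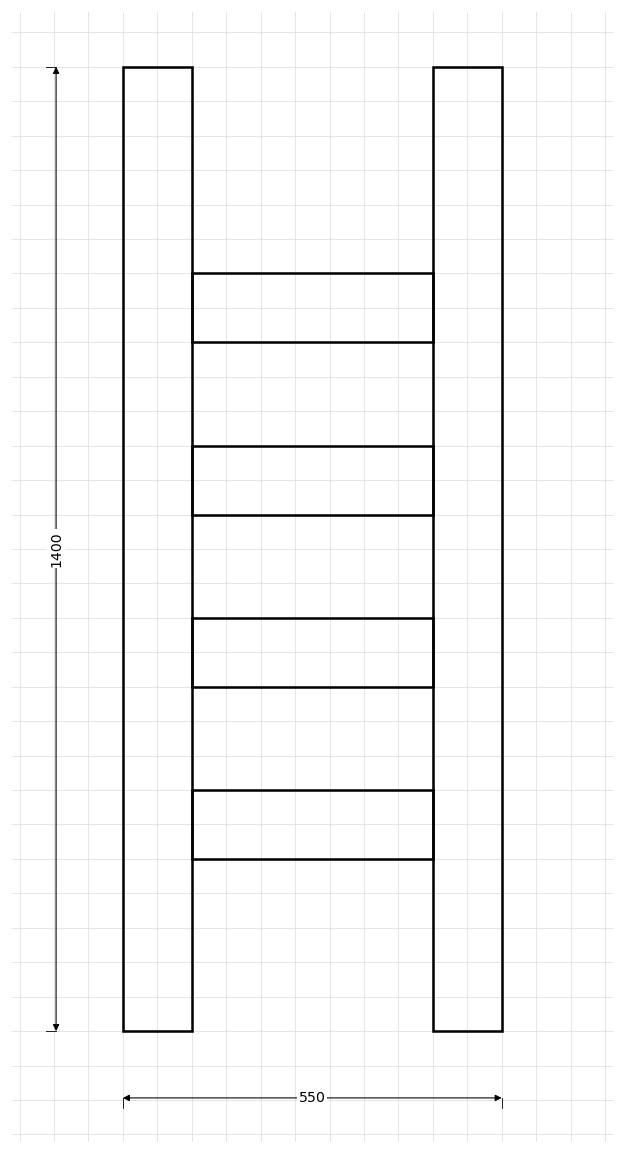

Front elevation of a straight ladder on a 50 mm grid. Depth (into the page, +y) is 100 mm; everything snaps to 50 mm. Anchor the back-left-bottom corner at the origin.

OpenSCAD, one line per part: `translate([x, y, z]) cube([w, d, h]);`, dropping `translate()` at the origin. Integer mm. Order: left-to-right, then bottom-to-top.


cube([100, 100, 1400]);
translate([100, 0, 250]) cube([350, 100, 100]);
translate([100, 0, 500]) cube([350, 100, 100]);
translate([100, 0, 750]) cube([350, 100, 100]);
translate([100, 0, 1000]) cube([350, 100, 100]);
translate([450, 0, 0]) cube([100, 100, 1400]);
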